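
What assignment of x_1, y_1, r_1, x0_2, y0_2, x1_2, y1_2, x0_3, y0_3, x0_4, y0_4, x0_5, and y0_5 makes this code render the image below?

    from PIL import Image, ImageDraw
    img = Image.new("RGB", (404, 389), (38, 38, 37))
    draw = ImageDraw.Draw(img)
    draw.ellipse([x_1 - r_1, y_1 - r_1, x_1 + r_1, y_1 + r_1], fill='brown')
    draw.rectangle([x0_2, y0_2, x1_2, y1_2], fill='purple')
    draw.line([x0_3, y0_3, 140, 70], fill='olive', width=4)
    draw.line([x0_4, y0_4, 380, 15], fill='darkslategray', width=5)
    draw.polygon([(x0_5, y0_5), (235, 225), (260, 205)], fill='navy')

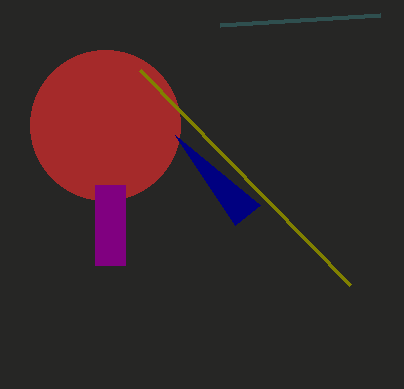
x_1 = 105, y_1 = 125, r_1 = 75, x0_2 = 95, y0_2 = 185, x1_2 = 125, y1_2 = 265, x0_3 = 350, y0_3 = 285, x0_4 = 220, y0_4 = 25, x0_5 = 175, y0_5 = 135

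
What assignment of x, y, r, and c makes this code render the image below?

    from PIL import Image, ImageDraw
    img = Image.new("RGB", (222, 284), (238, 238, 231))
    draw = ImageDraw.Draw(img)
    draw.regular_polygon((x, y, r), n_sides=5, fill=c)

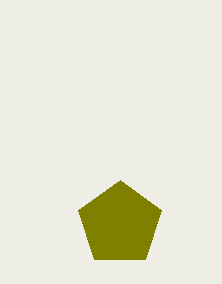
x = 120; y = 224; r = 44; c = 'olive'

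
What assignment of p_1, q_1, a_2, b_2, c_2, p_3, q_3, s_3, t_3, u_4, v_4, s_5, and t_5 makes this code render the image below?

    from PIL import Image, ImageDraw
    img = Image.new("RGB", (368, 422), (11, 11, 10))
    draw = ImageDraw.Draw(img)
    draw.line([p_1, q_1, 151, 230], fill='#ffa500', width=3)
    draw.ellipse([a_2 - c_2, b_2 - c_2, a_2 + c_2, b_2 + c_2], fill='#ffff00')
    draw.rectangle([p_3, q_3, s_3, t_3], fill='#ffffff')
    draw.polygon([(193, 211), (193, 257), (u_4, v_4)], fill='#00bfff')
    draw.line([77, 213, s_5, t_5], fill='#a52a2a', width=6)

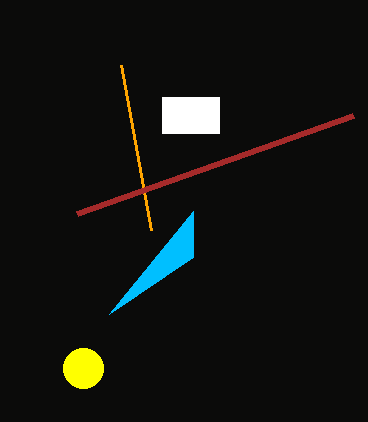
p_1 = 121
q_1 = 65
a_2 = 83
b_2 = 368
c_2 = 20
p_3 = 162
q_3 = 97
s_3 = 219
t_3 = 133
u_4 = 109
v_4 = 314
s_5 = 353
t_5 = 115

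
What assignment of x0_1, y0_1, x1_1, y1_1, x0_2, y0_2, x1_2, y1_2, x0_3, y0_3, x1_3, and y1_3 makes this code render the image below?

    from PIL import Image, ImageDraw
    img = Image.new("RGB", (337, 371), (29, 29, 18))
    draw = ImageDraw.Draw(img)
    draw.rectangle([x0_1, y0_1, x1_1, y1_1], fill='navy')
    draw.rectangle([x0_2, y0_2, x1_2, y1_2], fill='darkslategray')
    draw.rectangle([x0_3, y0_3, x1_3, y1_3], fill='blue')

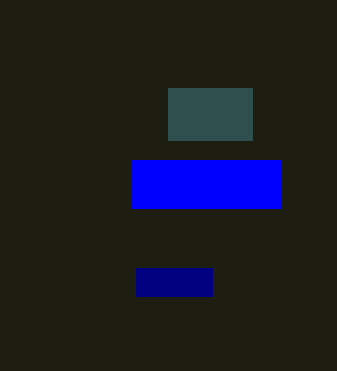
x0_1 = 136; y0_1 = 268; x1_1 = 212; y1_1 = 296; x0_2 = 168; y0_2 = 88; x1_2 = 252; y1_2 = 140; x0_3 = 132; y0_3 = 160; x1_3 = 280; y1_3 = 208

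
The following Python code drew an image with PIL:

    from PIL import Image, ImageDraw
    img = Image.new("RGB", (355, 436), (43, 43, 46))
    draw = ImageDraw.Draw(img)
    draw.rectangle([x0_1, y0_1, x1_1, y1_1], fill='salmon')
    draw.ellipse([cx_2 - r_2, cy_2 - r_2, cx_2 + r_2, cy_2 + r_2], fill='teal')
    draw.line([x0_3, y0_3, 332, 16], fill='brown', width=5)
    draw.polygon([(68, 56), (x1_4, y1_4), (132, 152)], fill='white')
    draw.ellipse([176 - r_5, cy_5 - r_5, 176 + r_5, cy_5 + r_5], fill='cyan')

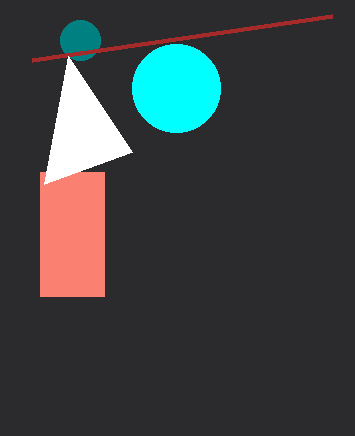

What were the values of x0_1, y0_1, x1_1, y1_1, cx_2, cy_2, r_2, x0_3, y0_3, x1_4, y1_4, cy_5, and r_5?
x0_1 = 40
y0_1 = 172
x1_1 = 104
y1_1 = 296
cx_2 = 80
cy_2 = 40
r_2 = 20
x0_3 = 32
y0_3 = 60
x1_4 = 44
y1_4 = 184
cy_5 = 88
r_5 = 44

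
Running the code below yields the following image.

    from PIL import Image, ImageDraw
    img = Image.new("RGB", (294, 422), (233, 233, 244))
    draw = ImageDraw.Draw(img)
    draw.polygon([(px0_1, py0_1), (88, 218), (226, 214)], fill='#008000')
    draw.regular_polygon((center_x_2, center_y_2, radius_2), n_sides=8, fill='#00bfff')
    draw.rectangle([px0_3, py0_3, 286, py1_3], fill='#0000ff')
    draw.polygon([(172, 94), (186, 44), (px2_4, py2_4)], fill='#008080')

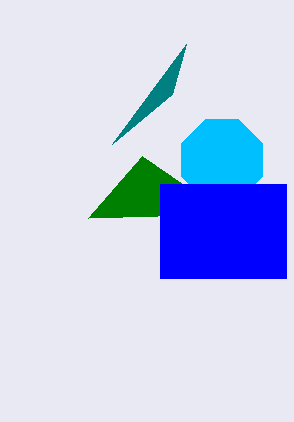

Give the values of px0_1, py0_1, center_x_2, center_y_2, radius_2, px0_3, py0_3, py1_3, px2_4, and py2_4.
px0_1 = 142, py0_1 = 156, center_x_2 = 222, center_y_2 = 160, radius_2 = 44, px0_3 = 160, py0_3 = 184, py1_3 = 278, px2_4 = 112, py2_4 = 144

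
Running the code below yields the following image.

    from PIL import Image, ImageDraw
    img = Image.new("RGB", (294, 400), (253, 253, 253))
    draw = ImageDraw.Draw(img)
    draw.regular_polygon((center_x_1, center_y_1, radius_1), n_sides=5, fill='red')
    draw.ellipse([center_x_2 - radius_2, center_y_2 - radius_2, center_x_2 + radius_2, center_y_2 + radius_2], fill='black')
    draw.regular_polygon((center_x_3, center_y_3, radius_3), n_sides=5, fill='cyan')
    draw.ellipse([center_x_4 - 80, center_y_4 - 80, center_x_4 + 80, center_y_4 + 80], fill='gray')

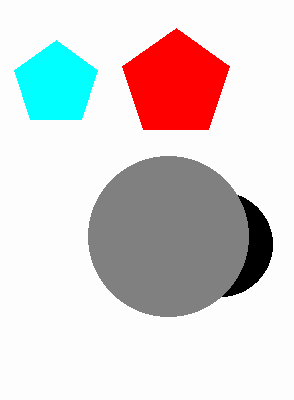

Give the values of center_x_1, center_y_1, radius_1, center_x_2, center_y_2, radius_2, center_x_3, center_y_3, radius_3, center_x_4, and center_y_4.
center_x_1 = 176
center_y_1 = 84
radius_1 = 56
center_x_2 = 220
center_y_2 = 244
radius_2 = 52
center_x_3 = 56
center_y_3 = 84
radius_3 = 44
center_x_4 = 168
center_y_4 = 236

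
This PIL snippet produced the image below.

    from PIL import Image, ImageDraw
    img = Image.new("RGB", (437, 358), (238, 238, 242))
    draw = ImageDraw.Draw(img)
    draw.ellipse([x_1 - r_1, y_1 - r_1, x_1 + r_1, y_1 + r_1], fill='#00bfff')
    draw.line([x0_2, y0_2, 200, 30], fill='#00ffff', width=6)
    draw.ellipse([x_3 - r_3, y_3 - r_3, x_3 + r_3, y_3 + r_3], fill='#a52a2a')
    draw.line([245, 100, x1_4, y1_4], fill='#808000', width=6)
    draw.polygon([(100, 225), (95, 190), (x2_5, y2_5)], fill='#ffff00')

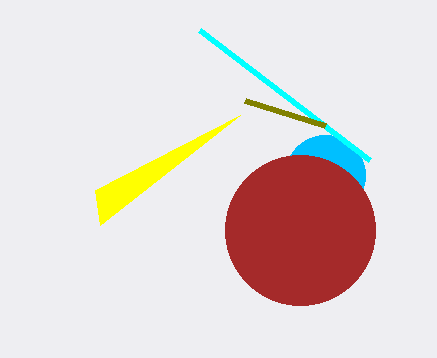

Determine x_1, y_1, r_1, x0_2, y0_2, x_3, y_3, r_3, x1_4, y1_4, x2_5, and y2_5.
x_1 = 325; y_1 = 175; r_1 = 40; x0_2 = 370; y0_2 = 160; x_3 = 300; y_3 = 230; r_3 = 75; x1_4 = 325; y1_4 = 125; x2_5 = 240; y2_5 = 115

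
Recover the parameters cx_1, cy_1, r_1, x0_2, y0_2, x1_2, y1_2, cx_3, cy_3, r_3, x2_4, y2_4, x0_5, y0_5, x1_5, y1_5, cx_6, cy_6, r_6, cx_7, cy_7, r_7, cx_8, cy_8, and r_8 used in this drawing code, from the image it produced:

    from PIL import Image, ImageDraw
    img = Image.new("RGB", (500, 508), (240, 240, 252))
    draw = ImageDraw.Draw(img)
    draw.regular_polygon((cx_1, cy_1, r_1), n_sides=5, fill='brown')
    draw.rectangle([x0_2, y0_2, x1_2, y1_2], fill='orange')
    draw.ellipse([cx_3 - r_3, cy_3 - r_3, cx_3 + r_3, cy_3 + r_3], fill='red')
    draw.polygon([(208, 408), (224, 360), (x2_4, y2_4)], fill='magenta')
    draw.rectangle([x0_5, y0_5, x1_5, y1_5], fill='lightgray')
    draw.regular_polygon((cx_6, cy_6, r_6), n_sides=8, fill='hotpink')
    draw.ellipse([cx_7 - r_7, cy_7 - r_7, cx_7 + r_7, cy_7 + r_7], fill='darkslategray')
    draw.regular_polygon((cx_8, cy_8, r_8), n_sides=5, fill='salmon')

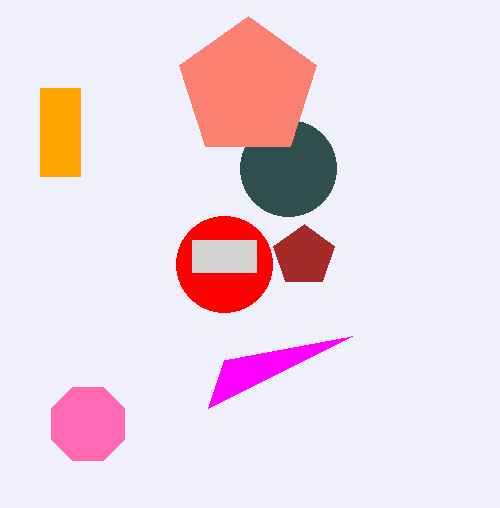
cx_1 = 304; cy_1 = 256; r_1 = 32; x0_2 = 40; y0_2 = 88; x1_2 = 80; y1_2 = 176; cx_3 = 224; cy_3 = 264; r_3 = 48; x2_4 = 352; y2_4 = 336; x0_5 = 192; y0_5 = 240; x1_5 = 256; y1_5 = 272; cx_6 = 88; cy_6 = 424; r_6 = 40; cx_7 = 288; cy_7 = 168; r_7 = 48; cx_8 = 248; cy_8 = 88; r_8 = 72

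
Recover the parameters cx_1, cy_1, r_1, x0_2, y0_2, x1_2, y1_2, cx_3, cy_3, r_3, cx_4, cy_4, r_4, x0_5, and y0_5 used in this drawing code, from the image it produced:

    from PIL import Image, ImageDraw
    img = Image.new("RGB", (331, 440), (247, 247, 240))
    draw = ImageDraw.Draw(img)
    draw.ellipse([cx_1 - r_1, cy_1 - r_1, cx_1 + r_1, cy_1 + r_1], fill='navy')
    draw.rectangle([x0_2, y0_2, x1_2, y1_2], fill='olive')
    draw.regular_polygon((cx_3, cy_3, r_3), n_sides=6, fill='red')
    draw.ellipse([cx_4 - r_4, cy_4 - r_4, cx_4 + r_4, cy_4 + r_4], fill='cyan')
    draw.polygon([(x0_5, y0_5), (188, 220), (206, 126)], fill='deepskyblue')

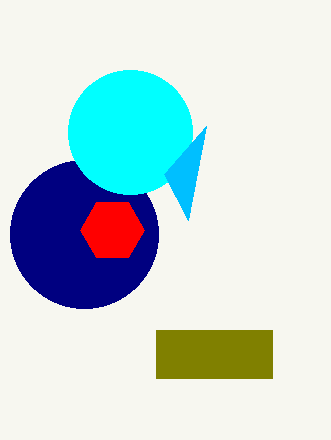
cx_1 = 84
cy_1 = 234
r_1 = 74
x0_2 = 156
y0_2 = 330
x1_2 = 272
y1_2 = 378
cx_3 = 112
cy_3 = 230
r_3 = 32
cx_4 = 130
cy_4 = 132
r_4 = 62
x0_5 = 164
y0_5 = 174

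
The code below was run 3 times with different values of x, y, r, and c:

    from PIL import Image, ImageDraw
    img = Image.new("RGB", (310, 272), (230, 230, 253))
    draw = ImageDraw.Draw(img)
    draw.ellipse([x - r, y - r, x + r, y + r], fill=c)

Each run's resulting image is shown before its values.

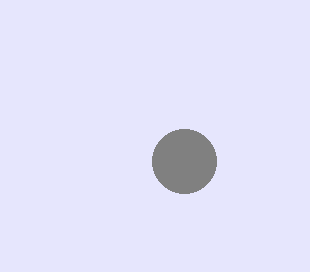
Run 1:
x = 184, y = 161, r = 32, c = 'gray'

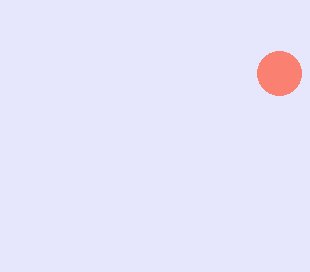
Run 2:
x = 279, y = 73, r = 22, c = 'salmon'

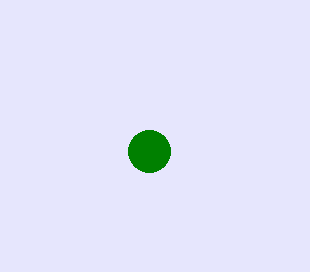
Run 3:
x = 149, y = 151, r = 21, c = 'green'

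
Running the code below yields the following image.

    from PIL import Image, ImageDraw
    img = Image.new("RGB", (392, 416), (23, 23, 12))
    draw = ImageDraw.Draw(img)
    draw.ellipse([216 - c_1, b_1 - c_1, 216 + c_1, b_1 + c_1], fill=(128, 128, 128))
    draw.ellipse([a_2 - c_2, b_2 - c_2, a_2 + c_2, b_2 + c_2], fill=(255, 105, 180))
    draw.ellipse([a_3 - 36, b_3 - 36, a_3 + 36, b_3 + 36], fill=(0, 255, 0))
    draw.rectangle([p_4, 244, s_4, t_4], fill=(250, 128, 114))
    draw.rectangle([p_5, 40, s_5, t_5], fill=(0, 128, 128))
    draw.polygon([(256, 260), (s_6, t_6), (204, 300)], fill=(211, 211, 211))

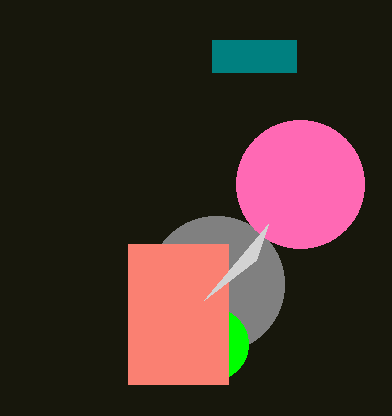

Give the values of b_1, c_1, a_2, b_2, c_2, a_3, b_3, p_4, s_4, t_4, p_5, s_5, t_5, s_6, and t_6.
b_1 = 284
c_1 = 68
a_2 = 300
b_2 = 184
c_2 = 64
a_3 = 212
b_3 = 344
p_4 = 128
s_4 = 228
t_4 = 384
p_5 = 212
s_5 = 296
t_5 = 72
s_6 = 268
t_6 = 224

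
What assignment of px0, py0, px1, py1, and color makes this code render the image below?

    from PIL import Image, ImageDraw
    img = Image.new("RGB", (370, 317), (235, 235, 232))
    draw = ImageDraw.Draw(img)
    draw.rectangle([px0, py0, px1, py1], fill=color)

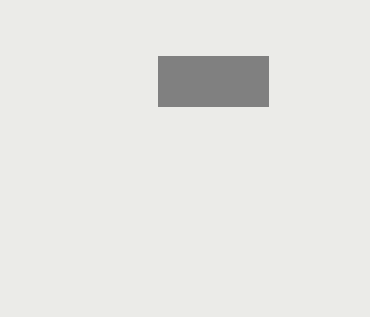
px0 = 158
py0 = 56
px1 = 268
py1 = 106
color = 'gray'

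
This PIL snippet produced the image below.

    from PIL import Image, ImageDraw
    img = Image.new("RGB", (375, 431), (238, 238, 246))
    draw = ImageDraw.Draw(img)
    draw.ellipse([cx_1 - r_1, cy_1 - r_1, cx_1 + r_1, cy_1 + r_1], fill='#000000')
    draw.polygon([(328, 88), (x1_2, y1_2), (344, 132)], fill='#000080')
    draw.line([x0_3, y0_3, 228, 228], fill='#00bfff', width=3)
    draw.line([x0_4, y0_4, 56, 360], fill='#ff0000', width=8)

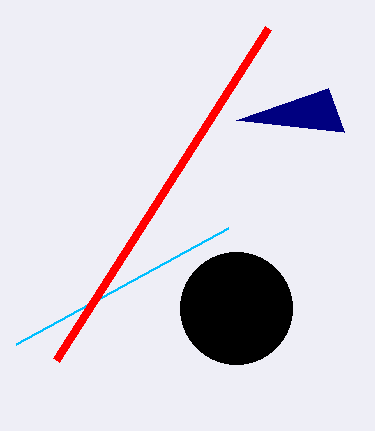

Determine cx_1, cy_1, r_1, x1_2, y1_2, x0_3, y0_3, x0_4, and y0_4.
cx_1 = 236; cy_1 = 308; r_1 = 56; x1_2 = 236; y1_2 = 120; x0_3 = 16; y0_3 = 344; x0_4 = 268; y0_4 = 28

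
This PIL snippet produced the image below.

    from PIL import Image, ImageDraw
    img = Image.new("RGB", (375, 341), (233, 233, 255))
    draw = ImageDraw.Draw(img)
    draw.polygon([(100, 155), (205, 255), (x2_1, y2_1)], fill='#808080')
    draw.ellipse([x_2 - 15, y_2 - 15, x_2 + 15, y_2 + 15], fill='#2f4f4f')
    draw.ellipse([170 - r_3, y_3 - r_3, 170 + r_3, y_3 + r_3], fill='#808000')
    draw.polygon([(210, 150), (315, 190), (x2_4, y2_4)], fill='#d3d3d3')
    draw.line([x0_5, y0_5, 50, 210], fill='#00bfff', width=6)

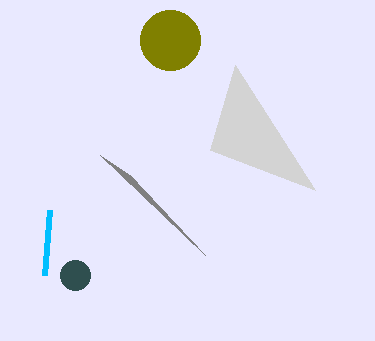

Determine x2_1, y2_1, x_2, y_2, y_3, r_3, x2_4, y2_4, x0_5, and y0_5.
x2_1 = 130; y2_1 = 175; x_2 = 75; y_2 = 275; y_3 = 40; r_3 = 30; x2_4 = 235; y2_4 = 65; x0_5 = 45; y0_5 = 275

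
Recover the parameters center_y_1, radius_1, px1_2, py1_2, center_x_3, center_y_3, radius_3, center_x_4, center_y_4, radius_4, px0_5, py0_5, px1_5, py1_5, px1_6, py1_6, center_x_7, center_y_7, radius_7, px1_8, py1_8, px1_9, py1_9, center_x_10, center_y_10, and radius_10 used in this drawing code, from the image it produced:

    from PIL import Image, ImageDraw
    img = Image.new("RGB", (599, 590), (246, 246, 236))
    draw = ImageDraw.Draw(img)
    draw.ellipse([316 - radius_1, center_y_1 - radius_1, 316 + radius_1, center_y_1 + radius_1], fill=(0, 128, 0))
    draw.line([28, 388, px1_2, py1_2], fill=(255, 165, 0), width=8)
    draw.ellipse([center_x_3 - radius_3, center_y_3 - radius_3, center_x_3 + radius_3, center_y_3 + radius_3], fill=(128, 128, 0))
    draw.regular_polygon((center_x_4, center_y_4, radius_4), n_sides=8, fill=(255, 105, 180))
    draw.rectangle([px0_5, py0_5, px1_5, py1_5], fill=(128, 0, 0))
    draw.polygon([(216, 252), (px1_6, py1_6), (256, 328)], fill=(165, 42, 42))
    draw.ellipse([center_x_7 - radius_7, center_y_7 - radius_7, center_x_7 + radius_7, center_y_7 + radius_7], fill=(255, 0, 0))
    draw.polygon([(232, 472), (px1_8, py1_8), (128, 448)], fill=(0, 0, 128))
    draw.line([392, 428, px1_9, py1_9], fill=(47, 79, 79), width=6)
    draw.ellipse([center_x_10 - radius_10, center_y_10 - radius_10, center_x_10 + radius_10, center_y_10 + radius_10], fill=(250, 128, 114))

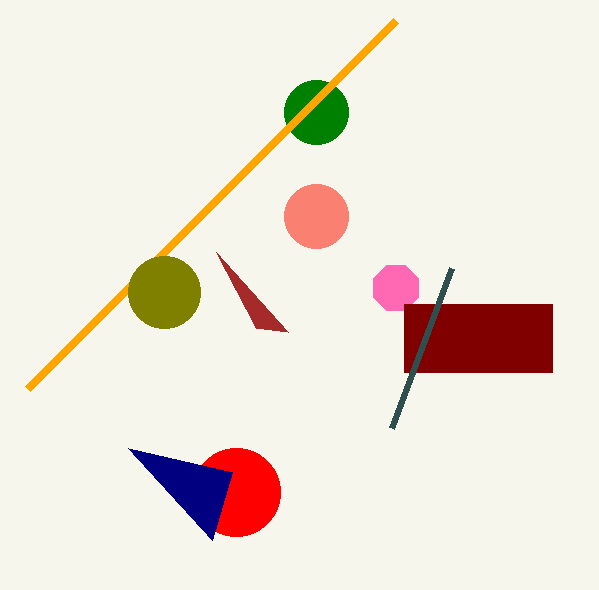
center_y_1 = 112, radius_1 = 32, px1_2 = 396, py1_2 = 20, center_x_3 = 164, center_y_3 = 292, radius_3 = 36, center_x_4 = 396, center_y_4 = 288, radius_4 = 24, px0_5 = 404, py0_5 = 304, px1_5 = 552, py1_5 = 372, px1_6 = 288, py1_6 = 332, center_x_7 = 236, center_y_7 = 492, radius_7 = 44, px1_8 = 212, py1_8 = 540, px1_9 = 452, py1_9 = 268, center_x_10 = 316, center_y_10 = 216, radius_10 = 32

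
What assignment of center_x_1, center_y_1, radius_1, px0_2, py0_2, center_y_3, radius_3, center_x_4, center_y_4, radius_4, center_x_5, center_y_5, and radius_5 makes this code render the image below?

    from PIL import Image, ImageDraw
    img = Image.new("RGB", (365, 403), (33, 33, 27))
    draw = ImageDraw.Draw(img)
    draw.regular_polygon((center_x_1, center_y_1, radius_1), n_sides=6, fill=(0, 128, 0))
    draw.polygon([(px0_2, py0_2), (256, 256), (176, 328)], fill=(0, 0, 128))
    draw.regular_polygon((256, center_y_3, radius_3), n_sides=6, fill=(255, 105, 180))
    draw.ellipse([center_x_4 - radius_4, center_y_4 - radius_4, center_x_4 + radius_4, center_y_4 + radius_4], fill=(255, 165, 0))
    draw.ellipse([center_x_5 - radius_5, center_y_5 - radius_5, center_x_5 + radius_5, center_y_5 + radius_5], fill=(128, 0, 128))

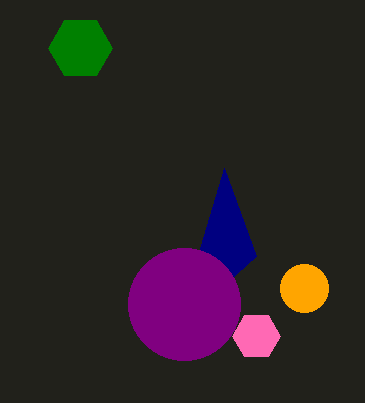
center_x_1 = 80, center_y_1 = 48, radius_1 = 32, px0_2 = 224, py0_2 = 168, center_y_3 = 336, radius_3 = 24, center_x_4 = 304, center_y_4 = 288, radius_4 = 24, center_x_5 = 184, center_y_5 = 304, radius_5 = 56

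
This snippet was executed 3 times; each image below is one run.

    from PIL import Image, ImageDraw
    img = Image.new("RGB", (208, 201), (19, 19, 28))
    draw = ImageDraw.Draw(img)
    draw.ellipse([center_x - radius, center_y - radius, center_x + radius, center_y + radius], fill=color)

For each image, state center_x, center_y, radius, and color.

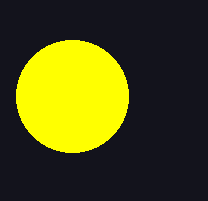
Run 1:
center_x = 72; center_y = 96; radius = 56; color = 'yellow'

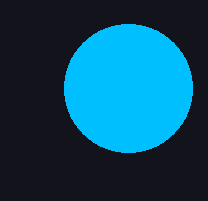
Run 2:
center_x = 128
center_y = 88
radius = 64
color = 'deepskyblue'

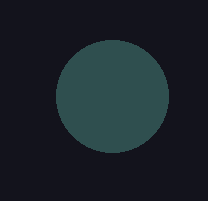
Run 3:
center_x = 112, center_y = 96, radius = 56, color = 'darkslategray'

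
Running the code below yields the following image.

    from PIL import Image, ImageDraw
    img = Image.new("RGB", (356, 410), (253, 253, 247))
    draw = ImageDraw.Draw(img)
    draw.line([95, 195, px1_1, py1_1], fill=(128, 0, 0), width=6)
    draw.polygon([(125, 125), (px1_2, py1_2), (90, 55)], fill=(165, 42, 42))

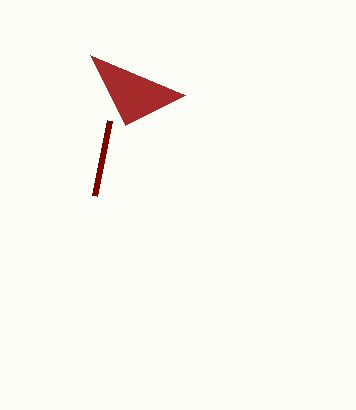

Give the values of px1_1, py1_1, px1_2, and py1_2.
px1_1 = 110, py1_1 = 120, px1_2 = 185, py1_2 = 95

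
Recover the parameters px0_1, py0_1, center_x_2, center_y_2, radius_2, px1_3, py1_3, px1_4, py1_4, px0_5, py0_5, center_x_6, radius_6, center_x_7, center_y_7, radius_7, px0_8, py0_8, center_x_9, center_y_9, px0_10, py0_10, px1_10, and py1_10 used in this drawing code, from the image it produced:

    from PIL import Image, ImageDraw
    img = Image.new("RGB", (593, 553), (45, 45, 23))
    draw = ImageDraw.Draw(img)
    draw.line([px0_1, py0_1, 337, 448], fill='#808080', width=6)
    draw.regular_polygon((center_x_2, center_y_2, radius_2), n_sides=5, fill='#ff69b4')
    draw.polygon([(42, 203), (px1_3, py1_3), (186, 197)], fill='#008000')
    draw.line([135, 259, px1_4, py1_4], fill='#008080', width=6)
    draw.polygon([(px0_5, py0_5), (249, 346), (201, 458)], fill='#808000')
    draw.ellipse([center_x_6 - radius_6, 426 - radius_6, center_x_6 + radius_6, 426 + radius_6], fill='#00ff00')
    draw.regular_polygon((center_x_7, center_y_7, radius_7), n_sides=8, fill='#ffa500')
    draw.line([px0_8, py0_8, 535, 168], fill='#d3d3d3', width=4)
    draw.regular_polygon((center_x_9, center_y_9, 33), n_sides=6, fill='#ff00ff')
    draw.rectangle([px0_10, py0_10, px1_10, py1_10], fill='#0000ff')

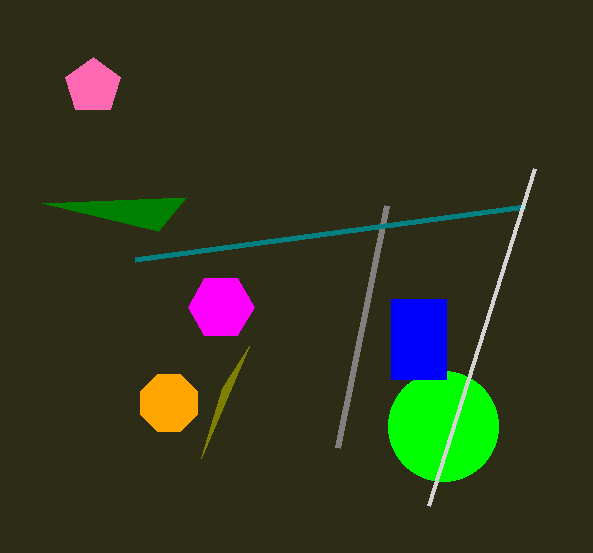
px0_1 = 386
py0_1 = 206
center_x_2 = 93
center_y_2 = 86
radius_2 = 29
px1_3 = 158
py1_3 = 231
px1_4 = 525
py1_4 = 206
px0_5 = 222
py0_5 = 388
center_x_6 = 443
radius_6 = 55
center_x_7 = 169
center_y_7 = 403
radius_7 = 31
px0_8 = 429
py0_8 = 505
center_x_9 = 221
center_y_9 = 307
px0_10 = 391
py0_10 = 299
px1_10 = 446
py1_10 = 379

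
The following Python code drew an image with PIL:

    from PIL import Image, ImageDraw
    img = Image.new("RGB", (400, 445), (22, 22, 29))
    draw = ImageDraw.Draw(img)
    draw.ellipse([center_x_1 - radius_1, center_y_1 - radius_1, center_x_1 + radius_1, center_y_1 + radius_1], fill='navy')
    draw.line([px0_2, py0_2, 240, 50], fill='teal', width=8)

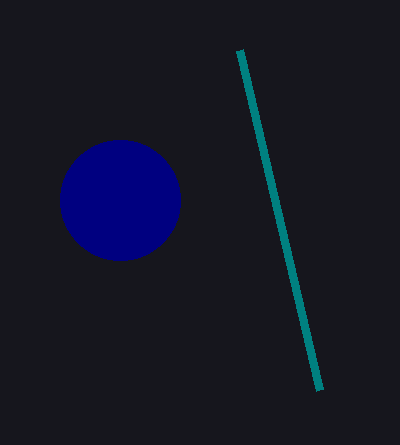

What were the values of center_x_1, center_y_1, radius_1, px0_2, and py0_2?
center_x_1 = 120, center_y_1 = 200, radius_1 = 60, px0_2 = 320, py0_2 = 390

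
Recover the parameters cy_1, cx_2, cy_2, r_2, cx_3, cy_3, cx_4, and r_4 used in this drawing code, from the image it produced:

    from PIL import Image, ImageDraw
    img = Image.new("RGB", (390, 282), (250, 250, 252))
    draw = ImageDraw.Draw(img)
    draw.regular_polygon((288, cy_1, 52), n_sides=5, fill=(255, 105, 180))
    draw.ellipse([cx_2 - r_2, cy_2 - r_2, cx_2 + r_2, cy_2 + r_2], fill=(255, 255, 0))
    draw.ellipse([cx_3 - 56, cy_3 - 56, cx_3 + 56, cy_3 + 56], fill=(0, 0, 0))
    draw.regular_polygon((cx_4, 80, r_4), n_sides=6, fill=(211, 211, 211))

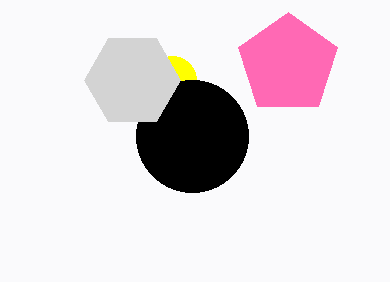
cy_1 = 64, cx_2 = 172, cy_2 = 80, r_2 = 24, cx_3 = 192, cy_3 = 136, cx_4 = 132, r_4 = 48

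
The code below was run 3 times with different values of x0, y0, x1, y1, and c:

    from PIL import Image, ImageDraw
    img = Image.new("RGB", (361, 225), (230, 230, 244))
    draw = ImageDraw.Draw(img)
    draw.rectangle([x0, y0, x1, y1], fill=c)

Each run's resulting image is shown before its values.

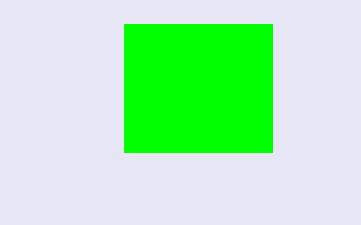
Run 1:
x0 = 124, y0 = 24, x1 = 272, y1 = 152, c = 'lime'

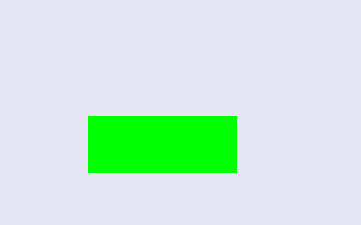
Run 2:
x0 = 88, y0 = 116, x1 = 236, y1 = 172, c = 'lime'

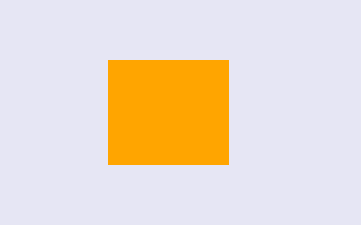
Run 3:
x0 = 108
y0 = 60
x1 = 228
y1 = 164
c = 'orange'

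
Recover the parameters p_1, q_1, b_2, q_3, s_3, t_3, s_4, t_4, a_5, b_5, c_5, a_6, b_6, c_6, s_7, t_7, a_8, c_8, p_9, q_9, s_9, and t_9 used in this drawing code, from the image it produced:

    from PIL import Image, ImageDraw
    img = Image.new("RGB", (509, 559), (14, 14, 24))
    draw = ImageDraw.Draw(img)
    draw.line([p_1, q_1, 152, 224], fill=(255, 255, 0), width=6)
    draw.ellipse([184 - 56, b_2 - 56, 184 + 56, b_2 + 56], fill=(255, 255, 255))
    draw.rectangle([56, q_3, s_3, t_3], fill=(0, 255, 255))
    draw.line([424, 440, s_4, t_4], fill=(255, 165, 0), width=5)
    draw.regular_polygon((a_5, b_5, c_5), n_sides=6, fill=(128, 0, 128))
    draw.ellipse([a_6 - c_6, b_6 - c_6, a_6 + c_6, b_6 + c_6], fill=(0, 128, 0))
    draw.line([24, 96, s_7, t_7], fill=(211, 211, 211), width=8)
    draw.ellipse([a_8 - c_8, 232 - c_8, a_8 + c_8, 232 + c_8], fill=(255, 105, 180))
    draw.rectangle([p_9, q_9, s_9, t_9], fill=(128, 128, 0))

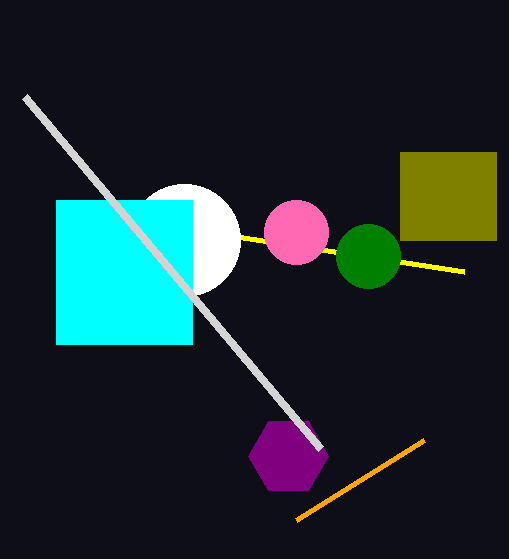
p_1 = 464; q_1 = 272; b_2 = 240; q_3 = 200; s_3 = 192; t_3 = 344; s_4 = 296; t_4 = 520; a_5 = 288; b_5 = 456; c_5 = 40; a_6 = 368; b_6 = 256; c_6 = 32; s_7 = 320; t_7 = 448; a_8 = 296; c_8 = 32; p_9 = 400; q_9 = 152; s_9 = 496; t_9 = 240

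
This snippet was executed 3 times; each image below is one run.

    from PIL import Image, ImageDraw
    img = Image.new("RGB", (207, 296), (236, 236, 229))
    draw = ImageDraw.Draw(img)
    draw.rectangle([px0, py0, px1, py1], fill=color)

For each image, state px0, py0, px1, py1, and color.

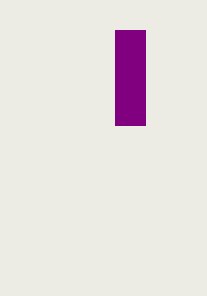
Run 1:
px0 = 115
py0 = 30
px1 = 145
py1 = 125
color = 'purple'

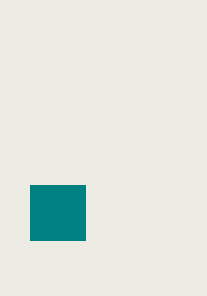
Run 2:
px0 = 30, py0 = 185, px1 = 85, py1 = 240, color = 'teal'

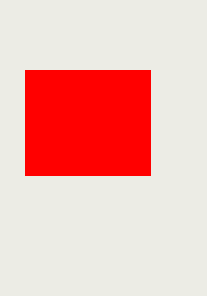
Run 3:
px0 = 25, py0 = 70, px1 = 150, py1 = 175, color = 'red'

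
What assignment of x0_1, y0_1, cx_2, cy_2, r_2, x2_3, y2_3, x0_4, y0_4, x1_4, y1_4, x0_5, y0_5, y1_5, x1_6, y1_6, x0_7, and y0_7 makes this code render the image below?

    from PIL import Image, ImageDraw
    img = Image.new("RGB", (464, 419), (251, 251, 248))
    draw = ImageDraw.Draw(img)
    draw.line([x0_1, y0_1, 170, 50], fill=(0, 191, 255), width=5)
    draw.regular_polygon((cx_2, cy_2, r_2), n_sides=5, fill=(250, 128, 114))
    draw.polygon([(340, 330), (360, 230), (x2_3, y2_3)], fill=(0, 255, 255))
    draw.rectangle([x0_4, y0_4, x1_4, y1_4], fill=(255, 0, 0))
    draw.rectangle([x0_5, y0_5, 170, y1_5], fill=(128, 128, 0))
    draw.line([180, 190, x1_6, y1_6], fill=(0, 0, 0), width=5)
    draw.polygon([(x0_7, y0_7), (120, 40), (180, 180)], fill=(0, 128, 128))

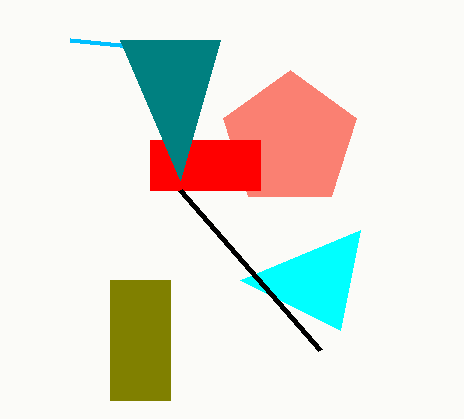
x0_1 = 70; y0_1 = 40; cx_2 = 290; cy_2 = 140; r_2 = 70; x2_3 = 240; y2_3 = 280; x0_4 = 150; y0_4 = 140; x1_4 = 260; y1_4 = 190; x0_5 = 110; y0_5 = 280; y1_5 = 400; x1_6 = 320; y1_6 = 350; x0_7 = 220; y0_7 = 40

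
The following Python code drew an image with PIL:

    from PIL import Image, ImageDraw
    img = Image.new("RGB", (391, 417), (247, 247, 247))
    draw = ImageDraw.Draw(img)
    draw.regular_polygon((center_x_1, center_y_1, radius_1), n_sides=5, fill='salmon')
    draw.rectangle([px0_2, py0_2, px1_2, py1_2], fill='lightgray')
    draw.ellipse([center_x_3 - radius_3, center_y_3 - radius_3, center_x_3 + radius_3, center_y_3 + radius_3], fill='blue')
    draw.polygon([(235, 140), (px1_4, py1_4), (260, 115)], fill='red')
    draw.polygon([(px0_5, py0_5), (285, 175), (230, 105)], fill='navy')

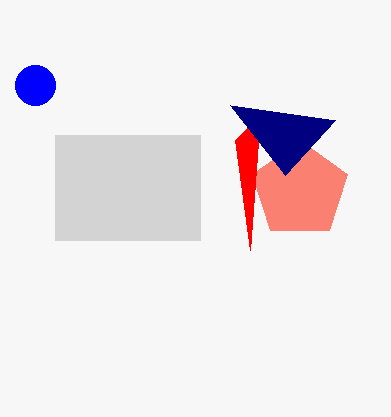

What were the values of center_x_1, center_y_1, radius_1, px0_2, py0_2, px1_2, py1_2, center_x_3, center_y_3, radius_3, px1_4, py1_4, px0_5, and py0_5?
center_x_1 = 300; center_y_1 = 190; radius_1 = 50; px0_2 = 55; py0_2 = 135; px1_2 = 200; py1_2 = 240; center_x_3 = 35; center_y_3 = 85; radius_3 = 20; px1_4 = 250; py1_4 = 250; px0_5 = 335; py0_5 = 120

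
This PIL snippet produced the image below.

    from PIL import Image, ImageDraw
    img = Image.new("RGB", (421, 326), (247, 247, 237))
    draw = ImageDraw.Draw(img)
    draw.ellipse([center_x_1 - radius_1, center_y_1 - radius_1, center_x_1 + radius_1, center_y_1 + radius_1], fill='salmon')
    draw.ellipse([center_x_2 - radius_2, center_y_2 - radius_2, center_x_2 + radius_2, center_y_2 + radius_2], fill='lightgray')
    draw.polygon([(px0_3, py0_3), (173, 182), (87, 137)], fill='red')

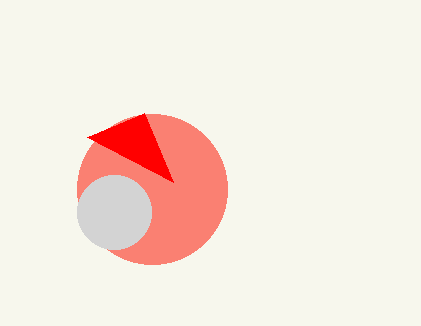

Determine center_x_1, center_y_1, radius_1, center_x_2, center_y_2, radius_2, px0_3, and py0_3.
center_x_1 = 152; center_y_1 = 189; radius_1 = 75; center_x_2 = 114; center_y_2 = 212; radius_2 = 37; px0_3 = 144; py0_3 = 113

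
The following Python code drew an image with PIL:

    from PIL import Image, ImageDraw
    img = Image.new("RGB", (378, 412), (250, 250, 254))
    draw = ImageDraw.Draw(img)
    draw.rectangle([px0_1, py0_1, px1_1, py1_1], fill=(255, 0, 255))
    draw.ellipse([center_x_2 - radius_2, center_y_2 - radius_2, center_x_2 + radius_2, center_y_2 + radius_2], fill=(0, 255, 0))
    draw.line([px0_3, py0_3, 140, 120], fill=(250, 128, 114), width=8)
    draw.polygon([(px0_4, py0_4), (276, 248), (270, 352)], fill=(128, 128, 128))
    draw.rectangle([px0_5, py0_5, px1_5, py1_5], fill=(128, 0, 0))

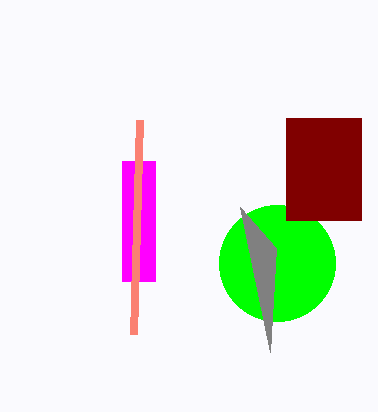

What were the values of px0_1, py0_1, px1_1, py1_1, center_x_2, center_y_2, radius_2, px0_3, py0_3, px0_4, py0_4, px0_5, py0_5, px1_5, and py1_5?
px0_1 = 122, py0_1 = 161, px1_1 = 155, py1_1 = 281, center_x_2 = 277, center_y_2 = 263, radius_2 = 58, px0_3 = 134, py0_3 = 334, px0_4 = 240, py0_4 = 207, px0_5 = 286, py0_5 = 118, px1_5 = 361, py1_5 = 220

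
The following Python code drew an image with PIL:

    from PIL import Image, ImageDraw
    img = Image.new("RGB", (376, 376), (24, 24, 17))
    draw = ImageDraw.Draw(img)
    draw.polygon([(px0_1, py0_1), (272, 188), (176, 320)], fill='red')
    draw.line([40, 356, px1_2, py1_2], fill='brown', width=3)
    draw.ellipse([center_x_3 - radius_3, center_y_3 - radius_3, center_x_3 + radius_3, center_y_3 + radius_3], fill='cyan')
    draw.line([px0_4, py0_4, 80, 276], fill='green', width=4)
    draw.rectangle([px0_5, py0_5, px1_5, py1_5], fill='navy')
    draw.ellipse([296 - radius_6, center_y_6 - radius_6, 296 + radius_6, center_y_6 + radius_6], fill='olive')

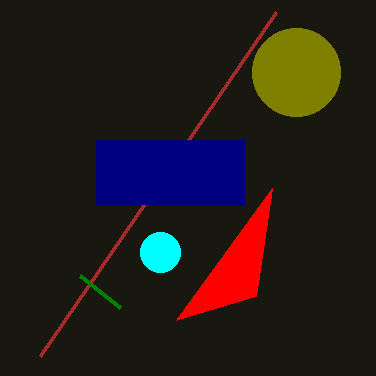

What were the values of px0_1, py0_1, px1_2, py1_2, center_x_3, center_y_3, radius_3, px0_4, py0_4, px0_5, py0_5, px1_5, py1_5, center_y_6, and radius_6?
px0_1 = 256; py0_1 = 296; px1_2 = 276; py1_2 = 12; center_x_3 = 160; center_y_3 = 252; radius_3 = 20; px0_4 = 120; py0_4 = 308; px0_5 = 96; py0_5 = 140; px1_5 = 244; py1_5 = 204; center_y_6 = 72; radius_6 = 44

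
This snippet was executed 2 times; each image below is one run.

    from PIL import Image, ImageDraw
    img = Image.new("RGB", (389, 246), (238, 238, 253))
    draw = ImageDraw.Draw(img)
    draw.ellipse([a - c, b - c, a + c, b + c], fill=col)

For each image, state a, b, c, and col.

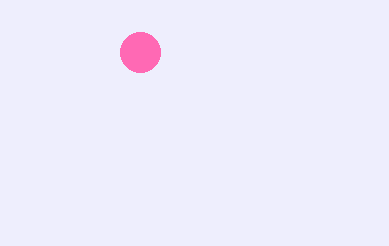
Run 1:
a = 140, b = 52, c = 20, col = 'hotpink'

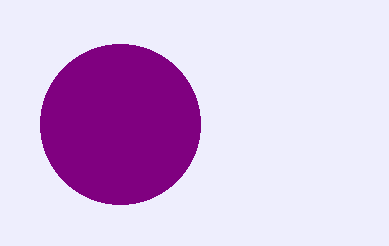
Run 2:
a = 120; b = 124; c = 80; col = 'purple'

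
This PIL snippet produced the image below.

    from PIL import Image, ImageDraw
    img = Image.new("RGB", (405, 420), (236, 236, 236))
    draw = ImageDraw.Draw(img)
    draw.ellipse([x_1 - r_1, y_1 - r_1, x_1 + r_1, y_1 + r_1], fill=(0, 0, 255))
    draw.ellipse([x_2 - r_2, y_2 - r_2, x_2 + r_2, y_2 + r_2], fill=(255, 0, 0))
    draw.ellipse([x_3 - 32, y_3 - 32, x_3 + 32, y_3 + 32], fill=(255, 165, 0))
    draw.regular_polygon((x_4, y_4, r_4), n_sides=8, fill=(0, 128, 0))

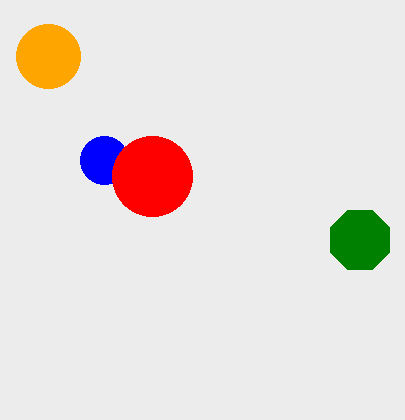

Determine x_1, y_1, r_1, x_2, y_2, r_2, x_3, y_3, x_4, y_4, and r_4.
x_1 = 104
y_1 = 160
r_1 = 24
x_2 = 152
y_2 = 176
r_2 = 40
x_3 = 48
y_3 = 56
x_4 = 360
y_4 = 240
r_4 = 32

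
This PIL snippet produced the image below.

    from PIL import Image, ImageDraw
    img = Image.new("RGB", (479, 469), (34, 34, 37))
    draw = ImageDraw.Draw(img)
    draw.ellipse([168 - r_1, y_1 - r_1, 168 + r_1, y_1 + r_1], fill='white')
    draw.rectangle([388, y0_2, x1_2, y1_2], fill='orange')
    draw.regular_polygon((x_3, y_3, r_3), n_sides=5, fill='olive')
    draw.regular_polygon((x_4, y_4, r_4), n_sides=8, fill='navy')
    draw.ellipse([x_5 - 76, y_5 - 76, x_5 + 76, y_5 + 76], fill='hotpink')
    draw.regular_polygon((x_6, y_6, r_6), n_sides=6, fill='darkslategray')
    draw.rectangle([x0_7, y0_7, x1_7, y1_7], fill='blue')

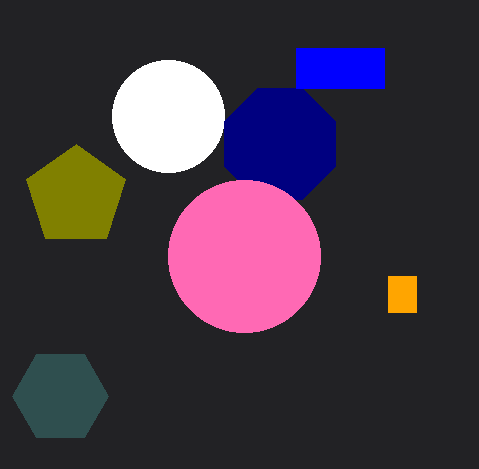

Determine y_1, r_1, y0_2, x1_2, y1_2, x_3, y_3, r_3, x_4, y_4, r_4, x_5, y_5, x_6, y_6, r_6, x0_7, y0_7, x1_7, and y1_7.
y_1 = 116
r_1 = 56
y0_2 = 276
x1_2 = 416
y1_2 = 312
x_3 = 76
y_3 = 196
r_3 = 52
x_4 = 280
y_4 = 144
r_4 = 60
x_5 = 244
y_5 = 256
x_6 = 60
y_6 = 396
r_6 = 48
x0_7 = 296
y0_7 = 48
x1_7 = 384
y1_7 = 88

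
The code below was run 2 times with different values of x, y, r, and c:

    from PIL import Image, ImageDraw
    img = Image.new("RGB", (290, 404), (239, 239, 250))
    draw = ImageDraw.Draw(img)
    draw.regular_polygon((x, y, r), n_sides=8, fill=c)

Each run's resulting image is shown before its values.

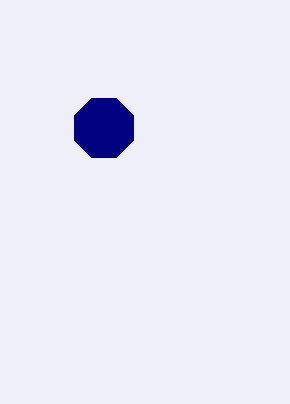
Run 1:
x = 104, y = 128, r = 32, c = 'navy'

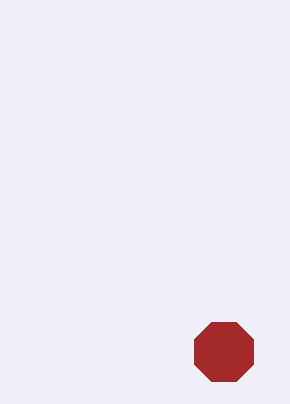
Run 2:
x = 224, y = 352, r = 32, c = 'brown'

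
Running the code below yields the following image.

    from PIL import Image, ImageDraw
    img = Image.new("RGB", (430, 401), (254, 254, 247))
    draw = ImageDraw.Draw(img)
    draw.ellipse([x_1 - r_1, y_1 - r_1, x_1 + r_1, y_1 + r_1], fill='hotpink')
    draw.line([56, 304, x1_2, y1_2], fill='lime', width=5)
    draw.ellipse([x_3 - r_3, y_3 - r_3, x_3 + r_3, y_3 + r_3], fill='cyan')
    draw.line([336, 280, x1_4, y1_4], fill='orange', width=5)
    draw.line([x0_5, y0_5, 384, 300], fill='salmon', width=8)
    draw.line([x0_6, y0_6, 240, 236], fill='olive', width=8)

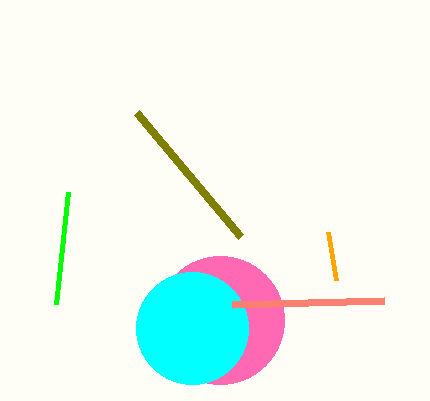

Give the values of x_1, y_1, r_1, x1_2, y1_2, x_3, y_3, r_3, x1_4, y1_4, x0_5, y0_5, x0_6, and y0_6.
x_1 = 220, y_1 = 320, r_1 = 64, x1_2 = 68, y1_2 = 192, x_3 = 192, y_3 = 328, r_3 = 56, x1_4 = 328, y1_4 = 232, x0_5 = 232, y0_5 = 304, x0_6 = 136, y0_6 = 112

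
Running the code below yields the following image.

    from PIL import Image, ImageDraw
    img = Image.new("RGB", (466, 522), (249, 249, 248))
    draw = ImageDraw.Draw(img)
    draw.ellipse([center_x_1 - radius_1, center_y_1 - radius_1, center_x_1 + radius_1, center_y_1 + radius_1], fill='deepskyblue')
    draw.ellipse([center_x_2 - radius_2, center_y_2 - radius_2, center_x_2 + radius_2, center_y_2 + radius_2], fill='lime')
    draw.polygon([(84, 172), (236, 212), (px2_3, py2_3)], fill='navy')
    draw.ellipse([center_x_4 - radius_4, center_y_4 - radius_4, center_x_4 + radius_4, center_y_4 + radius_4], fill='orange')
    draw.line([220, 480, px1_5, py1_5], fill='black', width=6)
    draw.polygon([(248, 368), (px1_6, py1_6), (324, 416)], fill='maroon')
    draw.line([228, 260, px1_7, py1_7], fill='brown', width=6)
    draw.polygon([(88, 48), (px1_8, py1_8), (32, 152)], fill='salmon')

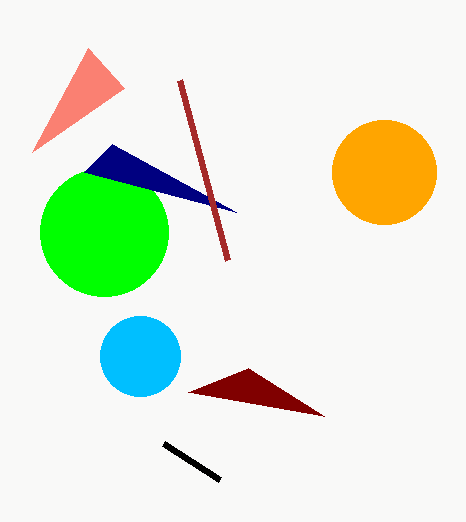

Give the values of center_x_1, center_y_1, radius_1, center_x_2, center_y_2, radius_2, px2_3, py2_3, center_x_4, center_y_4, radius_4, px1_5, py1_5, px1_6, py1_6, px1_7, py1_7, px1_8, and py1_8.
center_x_1 = 140; center_y_1 = 356; radius_1 = 40; center_x_2 = 104; center_y_2 = 232; radius_2 = 64; px2_3 = 112; py2_3 = 144; center_x_4 = 384; center_y_4 = 172; radius_4 = 52; px1_5 = 164; py1_5 = 444; px1_6 = 188; py1_6 = 392; px1_7 = 180; py1_7 = 80; px1_8 = 124; py1_8 = 88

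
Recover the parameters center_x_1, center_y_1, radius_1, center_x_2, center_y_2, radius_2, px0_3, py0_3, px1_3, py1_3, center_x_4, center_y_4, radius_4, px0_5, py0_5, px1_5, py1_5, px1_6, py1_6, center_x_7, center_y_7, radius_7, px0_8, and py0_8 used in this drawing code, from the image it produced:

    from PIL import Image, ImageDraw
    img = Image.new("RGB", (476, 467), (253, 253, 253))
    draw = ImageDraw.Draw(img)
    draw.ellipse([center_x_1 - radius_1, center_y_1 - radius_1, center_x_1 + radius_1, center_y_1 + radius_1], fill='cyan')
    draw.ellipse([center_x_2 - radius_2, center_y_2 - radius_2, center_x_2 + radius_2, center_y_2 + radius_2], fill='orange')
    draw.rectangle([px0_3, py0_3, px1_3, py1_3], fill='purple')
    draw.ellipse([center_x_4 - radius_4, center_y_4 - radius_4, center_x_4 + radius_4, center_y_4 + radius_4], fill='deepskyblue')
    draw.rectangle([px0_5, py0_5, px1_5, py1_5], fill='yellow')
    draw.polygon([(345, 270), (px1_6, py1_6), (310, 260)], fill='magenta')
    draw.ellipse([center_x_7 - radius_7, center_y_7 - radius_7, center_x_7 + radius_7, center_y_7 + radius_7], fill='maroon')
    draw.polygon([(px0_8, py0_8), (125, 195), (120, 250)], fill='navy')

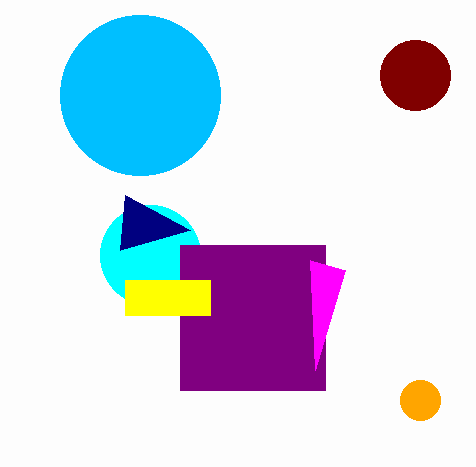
center_x_1 = 150; center_y_1 = 255; radius_1 = 50; center_x_2 = 420; center_y_2 = 400; radius_2 = 20; px0_3 = 180; py0_3 = 245; px1_3 = 325; py1_3 = 390; center_x_4 = 140; center_y_4 = 95; radius_4 = 80; px0_5 = 125; py0_5 = 280; px1_5 = 210; py1_5 = 315; px1_6 = 315; py1_6 = 370; center_x_7 = 415; center_y_7 = 75; radius_7 = 35; px0_8 = 190; py0_8 = 230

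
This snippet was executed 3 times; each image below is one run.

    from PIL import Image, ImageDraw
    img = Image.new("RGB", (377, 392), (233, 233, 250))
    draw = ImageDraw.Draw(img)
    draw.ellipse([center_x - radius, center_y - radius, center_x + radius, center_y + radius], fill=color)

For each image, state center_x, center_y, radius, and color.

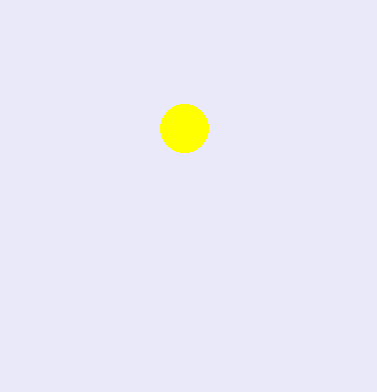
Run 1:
center_x = 184, center_y = 128, radius = 24, color = 'yellow'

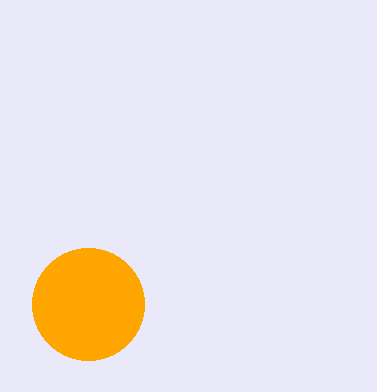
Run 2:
center_x = 88, center_y = 304, radius = 56, color = 'orange'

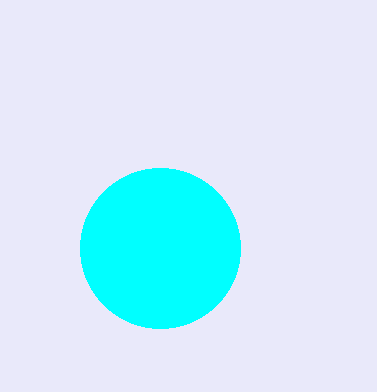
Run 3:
center_x = 160, center_y = 248, radius = 80, color = 'cyan'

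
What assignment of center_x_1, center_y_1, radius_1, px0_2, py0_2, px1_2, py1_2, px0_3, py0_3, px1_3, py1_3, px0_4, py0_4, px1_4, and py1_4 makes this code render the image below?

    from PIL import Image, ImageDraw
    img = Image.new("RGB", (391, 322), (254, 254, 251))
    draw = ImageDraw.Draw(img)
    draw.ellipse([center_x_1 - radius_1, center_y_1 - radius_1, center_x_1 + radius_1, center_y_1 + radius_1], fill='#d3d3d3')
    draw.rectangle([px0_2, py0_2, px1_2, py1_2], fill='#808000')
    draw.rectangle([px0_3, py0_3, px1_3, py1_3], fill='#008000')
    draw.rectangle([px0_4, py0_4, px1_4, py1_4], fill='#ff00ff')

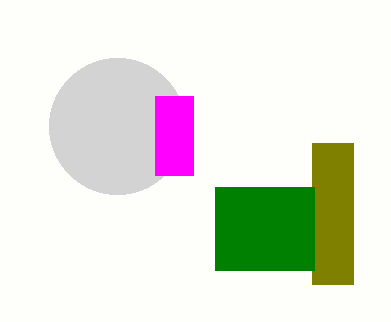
center_x_1 = 117, center_y_1 = 126, radius_1 = 68, px0_2 = 312, py0_2 = 143, px1_2 = 353, py1_2 = 284, px0_3 = 215, py0_3 = 187, px1_3 = 314, py1_3 = 270, px0_4 = 155, py0_4 = 96, px1_4 = 193, py1_4 = 175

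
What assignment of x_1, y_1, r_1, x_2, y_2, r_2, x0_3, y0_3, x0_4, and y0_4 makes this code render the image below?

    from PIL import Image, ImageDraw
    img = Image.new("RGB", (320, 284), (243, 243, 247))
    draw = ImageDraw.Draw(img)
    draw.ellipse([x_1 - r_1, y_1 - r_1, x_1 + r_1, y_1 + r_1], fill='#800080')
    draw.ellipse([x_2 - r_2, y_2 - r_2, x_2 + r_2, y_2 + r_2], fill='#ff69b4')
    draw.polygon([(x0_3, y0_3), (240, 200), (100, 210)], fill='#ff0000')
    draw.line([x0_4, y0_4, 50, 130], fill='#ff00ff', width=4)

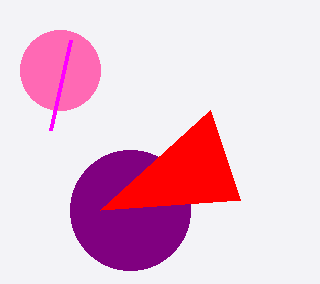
x_1 = 130; y_1 = 210; r_1 = 60; x_2 = 60; y_2 = 70; r_2 = 40; x0_3 = 210; y0_3 = 110; x0_4 = 70; y0_4 = 40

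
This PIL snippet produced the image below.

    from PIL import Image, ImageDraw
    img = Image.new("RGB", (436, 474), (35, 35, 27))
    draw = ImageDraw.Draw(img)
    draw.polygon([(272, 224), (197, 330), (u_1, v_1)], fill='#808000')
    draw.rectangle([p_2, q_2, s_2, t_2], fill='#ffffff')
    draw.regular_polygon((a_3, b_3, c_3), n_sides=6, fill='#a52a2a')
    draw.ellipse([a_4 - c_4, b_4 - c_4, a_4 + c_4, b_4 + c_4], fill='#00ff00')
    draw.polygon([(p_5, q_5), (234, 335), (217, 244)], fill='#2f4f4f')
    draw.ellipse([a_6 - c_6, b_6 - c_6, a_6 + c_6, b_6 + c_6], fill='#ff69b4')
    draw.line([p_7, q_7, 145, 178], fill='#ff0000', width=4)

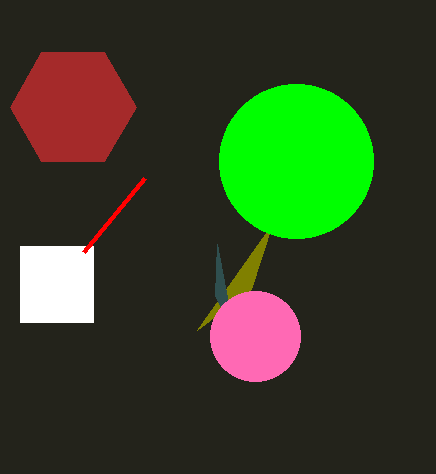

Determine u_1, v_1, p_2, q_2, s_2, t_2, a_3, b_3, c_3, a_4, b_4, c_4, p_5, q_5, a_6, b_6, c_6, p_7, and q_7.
u_1 = 251
v_1 = 289
p_2 = 20
q_2 = 246
s_2 = 93
t_2 = 322
a_3 = 73
b_3 = 107
c_3 = 63
a_4 = 296
b_4 = 161
c_4 = 77
p_5 = 215
q_5 = 295
a_6 = 255
b_6 = 336
c_6 = 45
p_7 = 84
q_7 = 252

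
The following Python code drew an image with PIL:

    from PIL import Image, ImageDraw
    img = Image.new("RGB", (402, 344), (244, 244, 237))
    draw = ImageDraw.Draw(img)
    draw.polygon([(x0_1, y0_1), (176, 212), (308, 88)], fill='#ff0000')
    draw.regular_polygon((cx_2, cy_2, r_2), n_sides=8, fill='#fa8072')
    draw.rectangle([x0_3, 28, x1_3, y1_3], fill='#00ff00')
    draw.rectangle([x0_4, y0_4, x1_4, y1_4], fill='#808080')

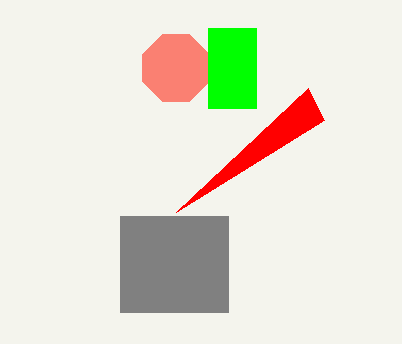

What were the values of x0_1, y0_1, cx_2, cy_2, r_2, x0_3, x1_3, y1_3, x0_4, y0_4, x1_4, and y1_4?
x0_1 = 324, y0_1 = 120, cx_2 = 176, cy_2 = 68, r_2 = 36, x0_3 = 208, x1_3 = 256, y1_3 = 108, x0_4 = 120, y0_4 = 216, x1_4 = 228, y1_4 = 312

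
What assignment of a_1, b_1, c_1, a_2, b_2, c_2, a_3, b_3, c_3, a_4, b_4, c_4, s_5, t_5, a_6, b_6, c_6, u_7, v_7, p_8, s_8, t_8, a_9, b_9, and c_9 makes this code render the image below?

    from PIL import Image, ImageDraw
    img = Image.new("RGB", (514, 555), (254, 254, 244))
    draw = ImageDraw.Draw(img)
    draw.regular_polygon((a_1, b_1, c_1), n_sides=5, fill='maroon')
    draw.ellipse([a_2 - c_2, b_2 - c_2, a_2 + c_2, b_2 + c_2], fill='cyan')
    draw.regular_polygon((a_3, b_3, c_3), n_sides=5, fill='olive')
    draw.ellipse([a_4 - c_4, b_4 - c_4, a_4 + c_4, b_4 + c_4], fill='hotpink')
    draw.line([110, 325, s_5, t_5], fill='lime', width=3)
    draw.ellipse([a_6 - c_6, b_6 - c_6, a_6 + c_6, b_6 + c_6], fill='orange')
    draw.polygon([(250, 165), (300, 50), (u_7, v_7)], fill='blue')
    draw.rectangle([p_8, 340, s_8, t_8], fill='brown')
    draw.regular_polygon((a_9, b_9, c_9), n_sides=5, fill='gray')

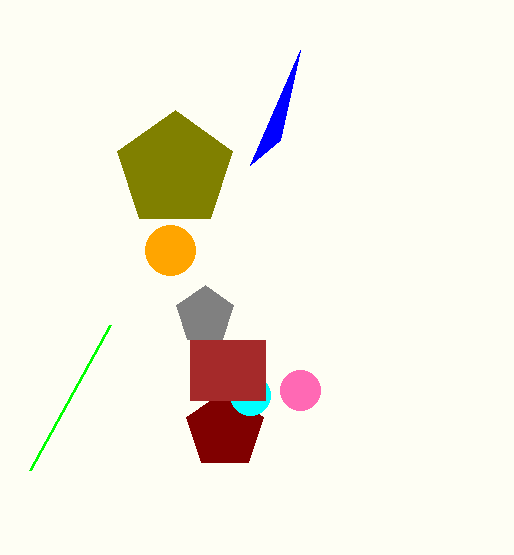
a_1 = 225; b_1 = 430; c_1 = 40; a_2 = 250; b_2 = 395; c_2 = 20; a_3 = 175; b_3 = 170; c_3 = 60; a_4 = 300; b_4 = 390; c_4 = 20; s_5 = 30; t_5 = 470; a_6 = 170; b_6 = 250; c_6 = 25; u_7 = 280; v_7 = 140; p_8 = 190; s_8 = 265; t_8 = 400; a_9 = 205; b_9 = 315; c_9 = 30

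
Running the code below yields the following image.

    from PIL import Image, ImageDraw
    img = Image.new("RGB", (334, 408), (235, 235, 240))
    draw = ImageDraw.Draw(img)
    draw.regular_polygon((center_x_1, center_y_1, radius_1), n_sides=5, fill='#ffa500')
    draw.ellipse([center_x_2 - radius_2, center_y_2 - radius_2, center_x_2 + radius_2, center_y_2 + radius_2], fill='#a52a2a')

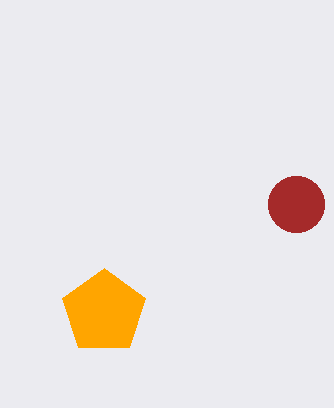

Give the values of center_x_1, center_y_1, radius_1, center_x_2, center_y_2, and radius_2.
center_x_1 = 104, center_y_1 = 312, radius_1 = 44, center_x_2 = 296, center_y_2 = 204, radius_2 = 28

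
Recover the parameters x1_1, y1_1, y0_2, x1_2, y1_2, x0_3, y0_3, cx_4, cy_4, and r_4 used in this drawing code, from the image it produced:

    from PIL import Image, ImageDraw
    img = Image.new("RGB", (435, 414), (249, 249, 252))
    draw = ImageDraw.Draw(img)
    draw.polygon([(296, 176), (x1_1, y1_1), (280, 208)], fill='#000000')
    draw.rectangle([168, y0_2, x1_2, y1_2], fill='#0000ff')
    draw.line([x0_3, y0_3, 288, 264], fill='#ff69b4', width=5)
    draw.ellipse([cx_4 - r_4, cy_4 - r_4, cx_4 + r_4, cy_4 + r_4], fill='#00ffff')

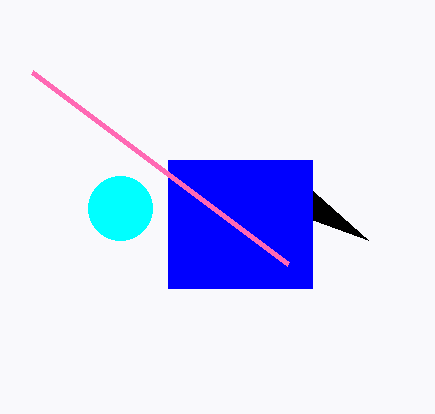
x1_1 = 368, y1_1 = 240, y0_2 = 160, x1_2 = 312, y1_2 = 288, x0_3 = 32, y0_3 = 72, cx_4 = 120, cy_4 = 208, r_4 = 32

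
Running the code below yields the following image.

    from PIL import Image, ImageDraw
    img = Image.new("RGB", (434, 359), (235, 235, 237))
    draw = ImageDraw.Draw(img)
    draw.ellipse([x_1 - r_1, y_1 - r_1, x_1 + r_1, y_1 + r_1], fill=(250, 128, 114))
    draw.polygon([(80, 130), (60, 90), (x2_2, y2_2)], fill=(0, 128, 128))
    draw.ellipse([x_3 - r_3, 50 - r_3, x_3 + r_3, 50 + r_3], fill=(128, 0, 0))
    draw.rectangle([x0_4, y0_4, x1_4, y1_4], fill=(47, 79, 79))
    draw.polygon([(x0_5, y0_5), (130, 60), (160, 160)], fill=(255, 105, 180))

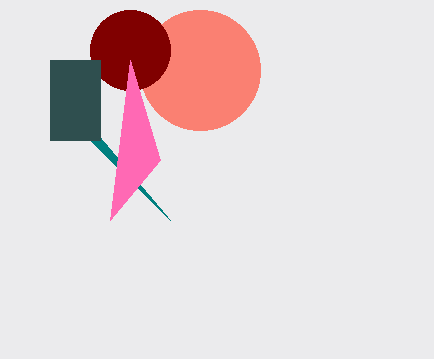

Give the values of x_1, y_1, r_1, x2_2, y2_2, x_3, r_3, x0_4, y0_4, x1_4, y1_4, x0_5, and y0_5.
x_1 = 200
y_1 = 70
r_1 = 60
x2_2 = 170
y2_2 = 220
x_3 = 130
r_3 = 40
x0_4 = 50
y0_4 = 60
x1_4 = 100
y1_4 = 140
x0_5 = 110
y0_5 = 220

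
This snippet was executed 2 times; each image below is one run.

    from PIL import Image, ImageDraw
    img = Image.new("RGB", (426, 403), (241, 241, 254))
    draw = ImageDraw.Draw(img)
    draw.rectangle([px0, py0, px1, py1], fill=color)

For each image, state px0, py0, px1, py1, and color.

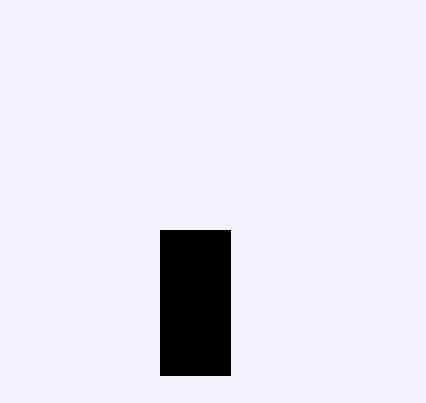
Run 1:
px0 = 160; py0 = 230; px1 = 230; py1 = 375; color = 'black'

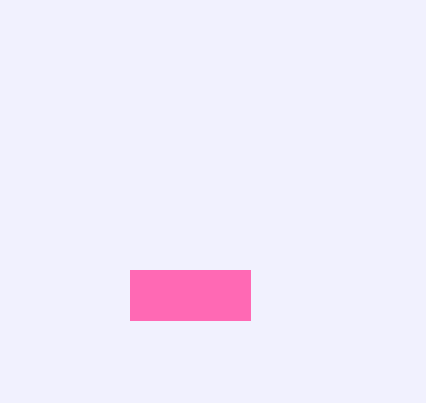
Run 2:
px0 = 130
py0 = 270
px1 = 250
py1 = 320
color = 'hotpink'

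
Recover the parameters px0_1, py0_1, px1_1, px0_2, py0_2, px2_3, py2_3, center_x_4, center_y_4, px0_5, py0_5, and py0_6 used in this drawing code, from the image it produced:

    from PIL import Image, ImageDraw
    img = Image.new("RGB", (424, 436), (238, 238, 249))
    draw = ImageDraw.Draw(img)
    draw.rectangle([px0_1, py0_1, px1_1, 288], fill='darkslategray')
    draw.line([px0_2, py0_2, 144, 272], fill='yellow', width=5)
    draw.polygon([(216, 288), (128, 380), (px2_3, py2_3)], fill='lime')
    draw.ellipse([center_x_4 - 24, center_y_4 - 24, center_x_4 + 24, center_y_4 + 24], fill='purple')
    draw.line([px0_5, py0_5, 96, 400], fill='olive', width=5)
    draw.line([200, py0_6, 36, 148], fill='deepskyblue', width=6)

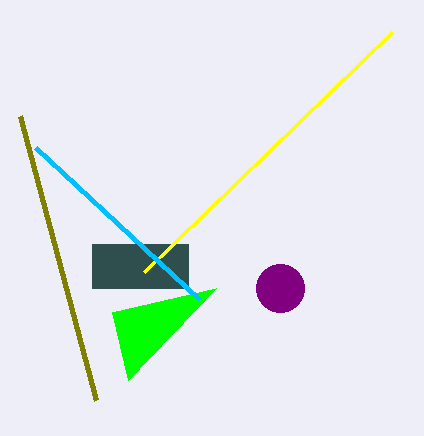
px0_1 = 92, py0_1 = 244, px1_1 = 188, px0_2 = 392, py0_2 = 32, px2_3 = 112, py2_3 = 312, center_x_4 = 280, center_y_4 = 288, px0_5 = 20, py0_5 = 116, py0_6 = 300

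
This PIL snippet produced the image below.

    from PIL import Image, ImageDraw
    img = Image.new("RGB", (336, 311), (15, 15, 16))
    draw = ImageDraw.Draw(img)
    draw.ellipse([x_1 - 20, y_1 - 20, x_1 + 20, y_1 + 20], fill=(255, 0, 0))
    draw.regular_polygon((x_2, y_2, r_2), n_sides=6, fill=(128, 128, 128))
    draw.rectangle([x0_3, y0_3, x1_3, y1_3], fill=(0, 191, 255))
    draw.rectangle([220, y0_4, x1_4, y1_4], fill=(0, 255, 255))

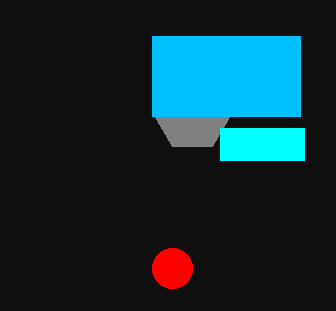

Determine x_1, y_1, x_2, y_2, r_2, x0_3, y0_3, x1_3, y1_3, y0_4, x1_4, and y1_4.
x_1 = 172; y_1 = 268; x_2 = 192; y_2 = 112; r_2 = 40; x0_3 = 152; y0_3 = 36; x1_3 = 300; y1_3 = 116; y0_4 = 128; x1_4 = 304; y1_4 = 160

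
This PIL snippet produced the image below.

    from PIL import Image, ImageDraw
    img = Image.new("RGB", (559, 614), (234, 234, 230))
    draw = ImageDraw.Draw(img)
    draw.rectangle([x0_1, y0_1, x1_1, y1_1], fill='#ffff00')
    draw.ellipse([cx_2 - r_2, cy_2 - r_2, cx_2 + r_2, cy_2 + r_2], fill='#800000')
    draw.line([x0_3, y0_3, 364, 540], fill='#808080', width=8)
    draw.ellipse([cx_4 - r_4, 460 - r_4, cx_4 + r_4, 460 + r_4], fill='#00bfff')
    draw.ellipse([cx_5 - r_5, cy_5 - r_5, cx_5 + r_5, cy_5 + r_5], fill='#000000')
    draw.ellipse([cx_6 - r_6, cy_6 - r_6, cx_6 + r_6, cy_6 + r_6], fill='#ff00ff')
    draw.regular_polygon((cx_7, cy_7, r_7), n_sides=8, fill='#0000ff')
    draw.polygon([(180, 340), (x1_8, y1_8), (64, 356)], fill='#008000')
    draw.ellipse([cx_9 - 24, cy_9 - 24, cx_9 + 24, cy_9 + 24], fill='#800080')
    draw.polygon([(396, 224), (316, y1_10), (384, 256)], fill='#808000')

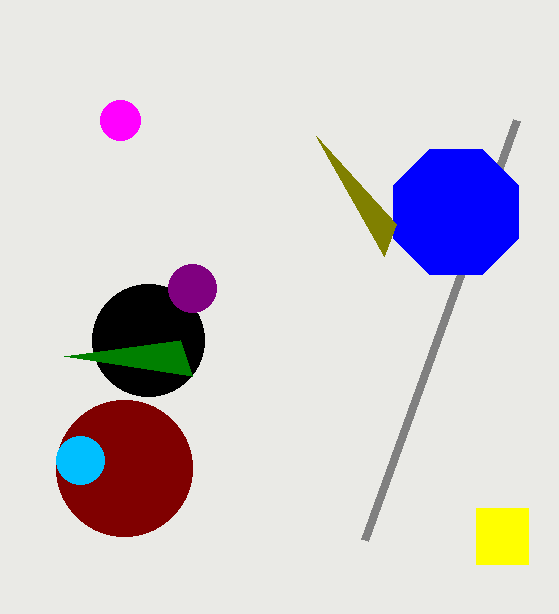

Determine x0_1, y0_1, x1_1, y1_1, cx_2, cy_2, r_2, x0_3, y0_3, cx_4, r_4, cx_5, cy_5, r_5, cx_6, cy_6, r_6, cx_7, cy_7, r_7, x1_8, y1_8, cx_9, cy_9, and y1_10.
x0_1 = 476, y0_1 = 508, x1_1 = 528, y1_1 = 564, cx_2 = 124, cy_2 = 468, r_2 = 68, x0_3 = 516, y0_3 = 120, cx_4 = 80, r_4 = 24, cx_5 = 148, cy_5 = 340, r_5 = 56, cx_6 = 120, cy_6 = 120, r_6 = 20, cx_7 = 456, cy_7 = 212, r_7 = 68, x1_8 = 192, y1_8 = 376, cx_9 = 192, cy_9 = 288, y1_10 = 136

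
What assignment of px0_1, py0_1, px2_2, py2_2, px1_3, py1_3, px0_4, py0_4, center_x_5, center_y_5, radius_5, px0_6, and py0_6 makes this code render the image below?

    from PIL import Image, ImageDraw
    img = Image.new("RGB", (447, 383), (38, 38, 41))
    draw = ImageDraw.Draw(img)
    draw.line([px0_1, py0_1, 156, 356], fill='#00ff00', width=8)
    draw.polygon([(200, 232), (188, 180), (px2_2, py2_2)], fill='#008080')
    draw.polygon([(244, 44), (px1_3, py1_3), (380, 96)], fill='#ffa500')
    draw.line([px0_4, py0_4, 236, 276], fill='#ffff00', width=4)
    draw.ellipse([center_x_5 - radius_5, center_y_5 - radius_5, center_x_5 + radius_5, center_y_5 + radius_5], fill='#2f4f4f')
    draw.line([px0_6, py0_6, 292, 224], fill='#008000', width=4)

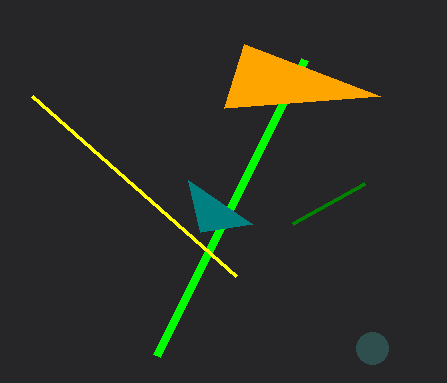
px0_1 = 304
py0_1 = 60
px2_2 = 252
py2_2 = 224
px1_3 = 224
py1_3 = 108
px0_4 = 32
py0_4 = 96
center_x_5 = 372
center_y_5 = 348
radius_5 = 16
px0_6 = 364
py0_6 = 184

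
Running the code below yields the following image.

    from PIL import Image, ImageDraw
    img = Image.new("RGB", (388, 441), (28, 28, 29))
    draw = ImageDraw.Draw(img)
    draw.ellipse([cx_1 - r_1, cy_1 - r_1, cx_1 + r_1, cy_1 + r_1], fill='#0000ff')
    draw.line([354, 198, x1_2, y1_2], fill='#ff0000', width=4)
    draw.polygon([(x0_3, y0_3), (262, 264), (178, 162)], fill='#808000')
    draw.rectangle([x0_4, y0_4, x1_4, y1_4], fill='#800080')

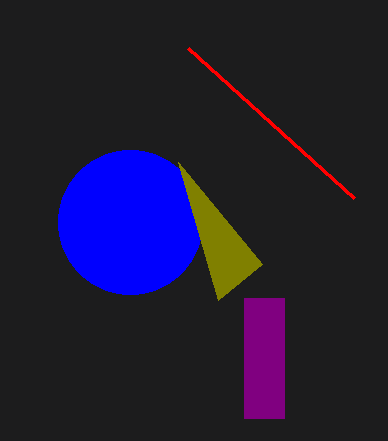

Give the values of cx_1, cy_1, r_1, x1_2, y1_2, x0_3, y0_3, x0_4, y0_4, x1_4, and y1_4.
cx_1 = 130
cy_1 = 222
r_1 = 72
x1_2 = 188
y1_2 = 48
x0_3 = 218
y0_3 = 300
x0_4 = 244
y0_4 = 298
x1_4 = 284
y1_4 = 418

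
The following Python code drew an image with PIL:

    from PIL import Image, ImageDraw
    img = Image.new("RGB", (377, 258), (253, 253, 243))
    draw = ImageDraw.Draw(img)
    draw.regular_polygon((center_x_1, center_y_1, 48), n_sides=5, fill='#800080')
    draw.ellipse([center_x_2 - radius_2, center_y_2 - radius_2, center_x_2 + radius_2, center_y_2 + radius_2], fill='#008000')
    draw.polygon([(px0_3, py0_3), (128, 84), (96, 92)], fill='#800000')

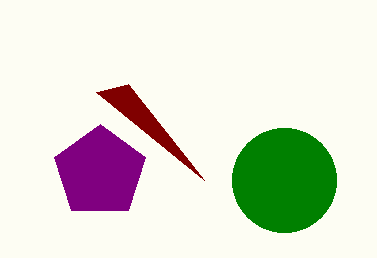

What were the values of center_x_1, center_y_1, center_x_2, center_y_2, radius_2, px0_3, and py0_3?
center_x_1 = 100; center_y_1 = 172; center_x_2 = 284; center_y_2 = 180; radius_2 = 52; px0_3 = 204; py0_3 = 180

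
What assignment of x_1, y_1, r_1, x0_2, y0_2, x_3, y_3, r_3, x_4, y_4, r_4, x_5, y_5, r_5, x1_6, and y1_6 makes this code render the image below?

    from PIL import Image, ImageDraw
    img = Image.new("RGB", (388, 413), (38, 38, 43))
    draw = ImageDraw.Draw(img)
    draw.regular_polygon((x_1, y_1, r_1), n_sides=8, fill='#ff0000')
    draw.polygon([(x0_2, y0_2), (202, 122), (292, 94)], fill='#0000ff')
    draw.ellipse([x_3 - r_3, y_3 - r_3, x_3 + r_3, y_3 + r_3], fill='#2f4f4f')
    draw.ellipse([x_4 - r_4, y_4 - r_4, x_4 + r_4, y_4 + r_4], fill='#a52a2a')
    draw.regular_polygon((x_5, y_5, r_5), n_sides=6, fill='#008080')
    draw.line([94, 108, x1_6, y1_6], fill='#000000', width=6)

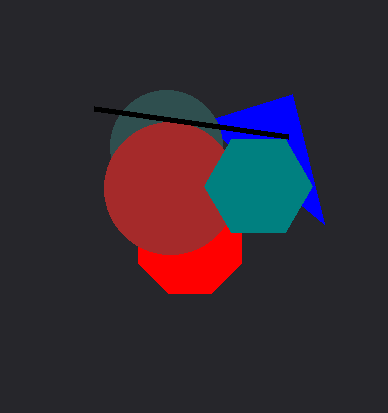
x_1 = 190; y_1 = 242; r_1 = 56; x0_2 = 324; y0_2 = 224; x_3 = 166; y_3 = 146; r_3 = 56; x_4 = 170; y_4 = 188; r_4 = 66; x_5 = 258; y_5 = 186; r_5 = 54; x1_6 = 288; y1_6 = 136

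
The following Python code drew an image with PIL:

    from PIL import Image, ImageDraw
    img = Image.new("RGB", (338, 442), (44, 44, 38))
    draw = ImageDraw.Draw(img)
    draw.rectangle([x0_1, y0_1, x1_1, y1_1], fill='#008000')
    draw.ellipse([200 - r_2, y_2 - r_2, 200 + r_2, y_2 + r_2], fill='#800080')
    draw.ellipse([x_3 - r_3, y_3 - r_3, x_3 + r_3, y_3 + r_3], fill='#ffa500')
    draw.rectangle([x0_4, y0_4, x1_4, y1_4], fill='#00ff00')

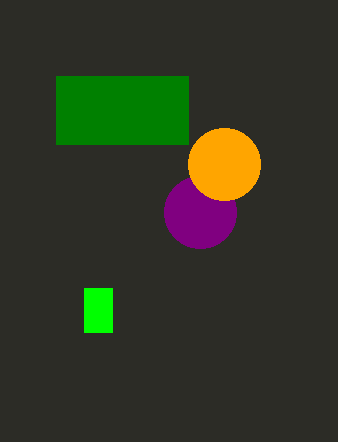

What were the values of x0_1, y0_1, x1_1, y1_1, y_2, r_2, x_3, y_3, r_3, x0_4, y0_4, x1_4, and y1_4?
x0_1 = 56
y0_1 = 76
x1_1 = 188
y1_1 = 144
y_2 = 212
r_2 = 36
x_3 = 224
y_3 = 164
r_3 = 36
x0_4 = 84
y0_4 = 288
x1_4 = 112
y1_4 = 332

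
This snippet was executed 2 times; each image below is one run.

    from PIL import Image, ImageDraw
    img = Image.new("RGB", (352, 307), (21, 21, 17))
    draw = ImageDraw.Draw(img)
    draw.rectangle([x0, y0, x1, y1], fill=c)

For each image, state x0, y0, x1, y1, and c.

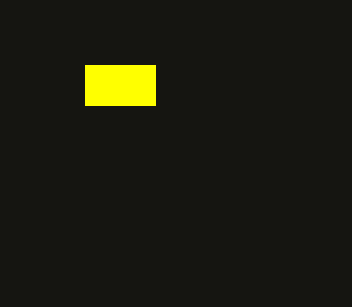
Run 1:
x0 = 85, y0 = 65, x1 = 155, y1 = 105, c = 'yellow'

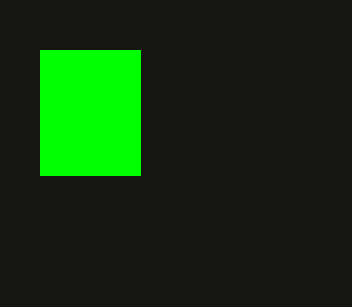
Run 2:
x0 = 40; y0 = 50; x1 = 140; y1 = 175; c = 'lime'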